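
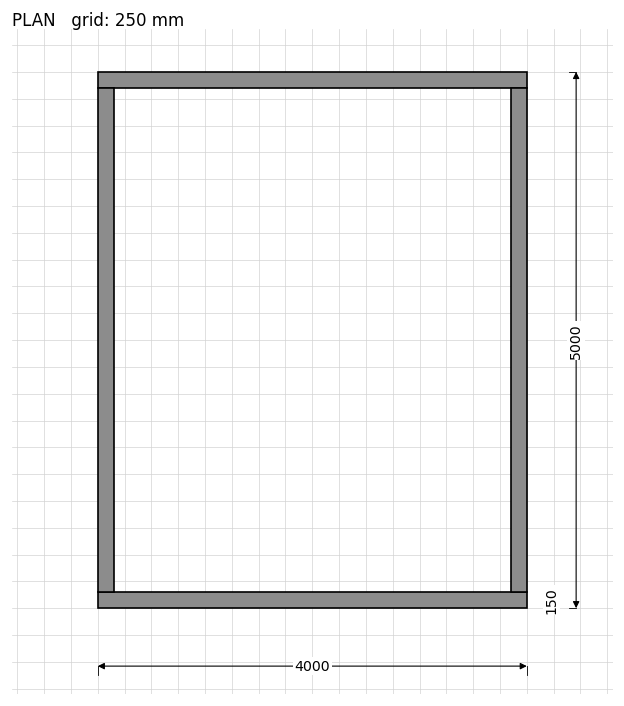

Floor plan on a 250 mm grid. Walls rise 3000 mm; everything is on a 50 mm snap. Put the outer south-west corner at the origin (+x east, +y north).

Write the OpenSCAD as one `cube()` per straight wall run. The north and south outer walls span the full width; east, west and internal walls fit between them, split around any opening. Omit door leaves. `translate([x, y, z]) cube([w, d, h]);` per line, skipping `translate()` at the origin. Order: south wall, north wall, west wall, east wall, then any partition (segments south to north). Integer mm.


cube([4000, 150, 3000]);
translate([0, 4850, 0]) cube([4000, 150, 3000]);
translate([0, 150, 0]) cube([150, 4700, 3000]);
translate([3850, 150, 0]) cube([150, 4700, 3000]);


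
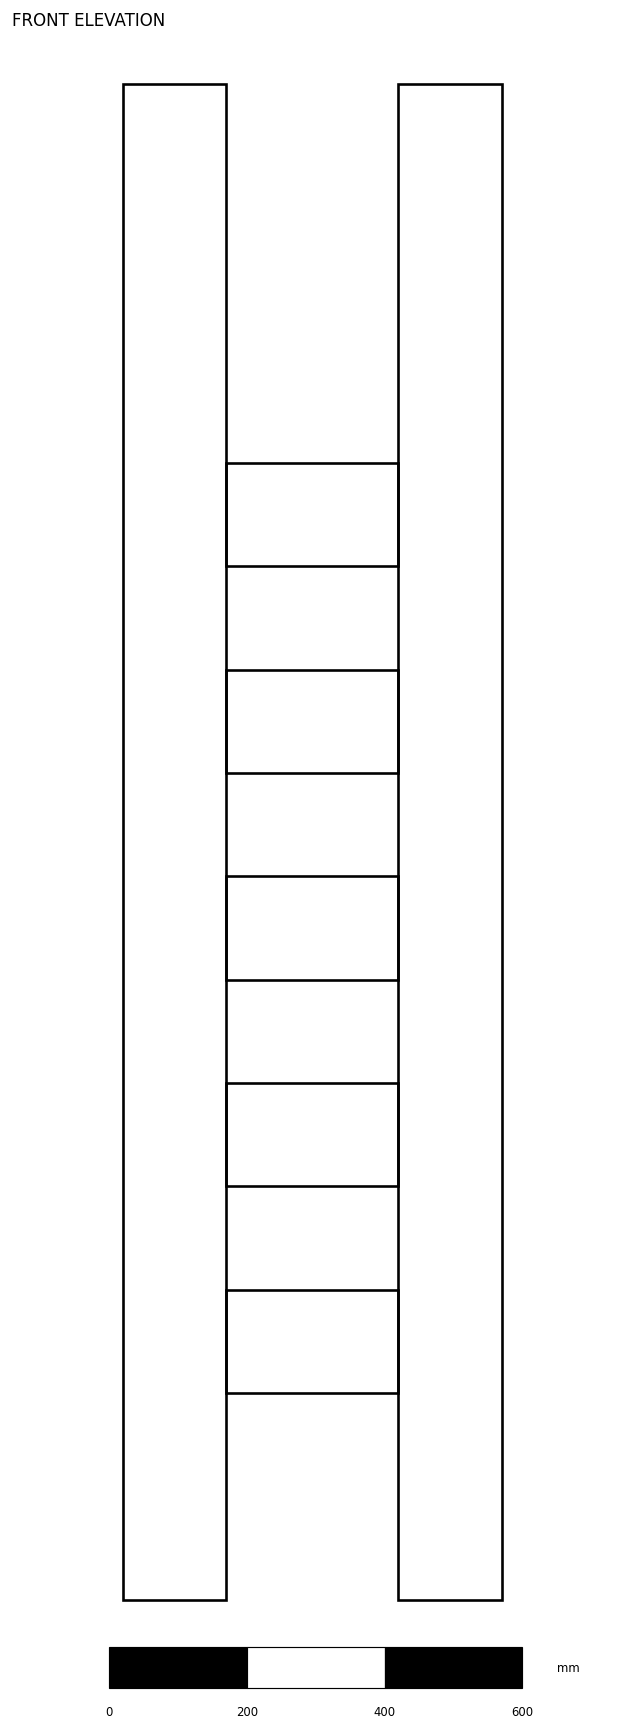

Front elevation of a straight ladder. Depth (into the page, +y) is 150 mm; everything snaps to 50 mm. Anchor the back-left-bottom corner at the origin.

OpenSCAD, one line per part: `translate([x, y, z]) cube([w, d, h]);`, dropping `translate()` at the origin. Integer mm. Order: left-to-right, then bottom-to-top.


cube([150, 150, 2200]);
translate([150, 0, 300]) cube([250, 150, 150]);
translate([150, 0, 600]) cube([250, 150, 150]);
translate([150, 0, 900]) cube([250, 150, 150]);
translate([150, 0, 1200]) cube([250, 150, 150]);
translate([150, 0, 1500]) cube([250, 150, 150]);
translate([400, 0, 0]) cube([150, 150, 2200]);


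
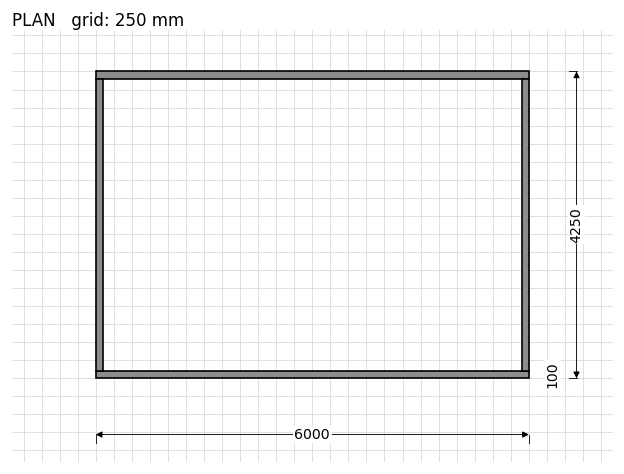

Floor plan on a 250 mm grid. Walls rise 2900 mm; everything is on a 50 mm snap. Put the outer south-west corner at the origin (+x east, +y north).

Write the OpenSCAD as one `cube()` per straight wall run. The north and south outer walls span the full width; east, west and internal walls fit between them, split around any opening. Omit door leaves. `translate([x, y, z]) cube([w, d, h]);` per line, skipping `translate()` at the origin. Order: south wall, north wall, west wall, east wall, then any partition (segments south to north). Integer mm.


cube([6000, 100, 2900]);
translate([0, 4150, 0]) cube([6000, 100, 2900]);
translate([0, 100, 0]) cube([100, 4050, 2900]);
translate([5900, 100, 0]) cube([100, 4050, 2900]);


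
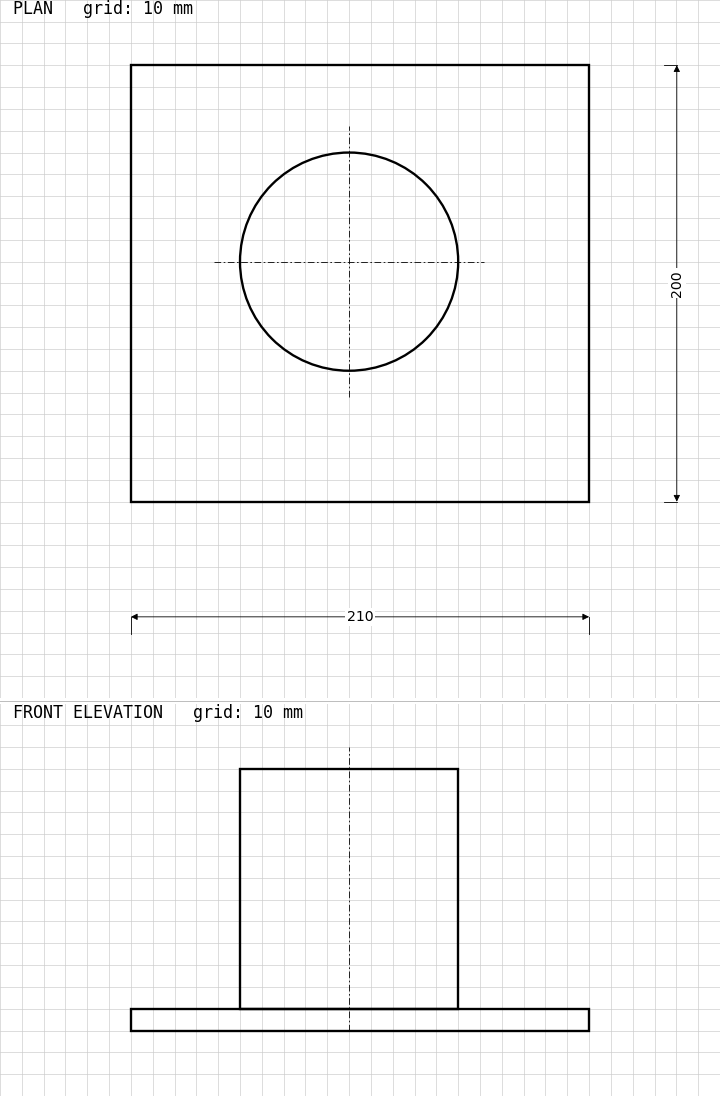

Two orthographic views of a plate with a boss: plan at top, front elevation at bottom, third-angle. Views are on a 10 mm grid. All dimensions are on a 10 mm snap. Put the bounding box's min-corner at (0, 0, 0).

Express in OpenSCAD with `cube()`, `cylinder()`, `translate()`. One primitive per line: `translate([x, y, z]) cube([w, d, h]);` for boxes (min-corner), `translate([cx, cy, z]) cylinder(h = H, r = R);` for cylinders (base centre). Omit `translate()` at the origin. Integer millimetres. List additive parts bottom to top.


cube([210, 200, 10]);
translate([100, 110, 10]) cylinder(h = 110, r = 50);


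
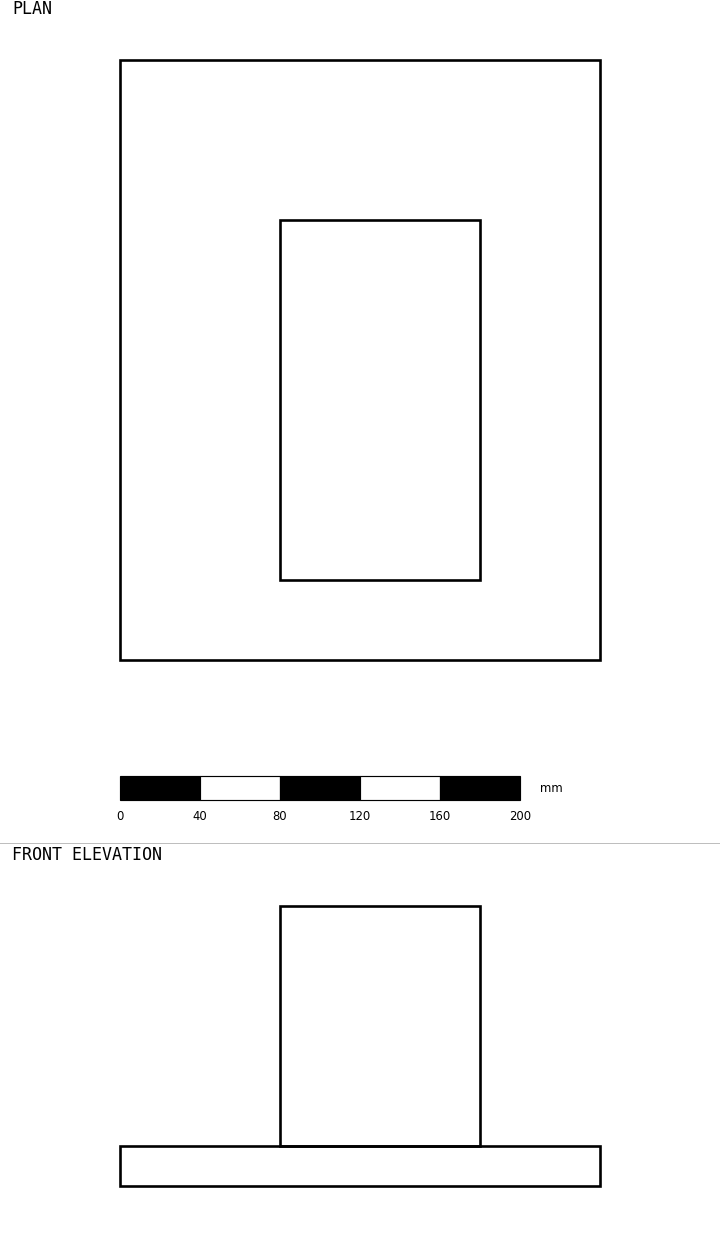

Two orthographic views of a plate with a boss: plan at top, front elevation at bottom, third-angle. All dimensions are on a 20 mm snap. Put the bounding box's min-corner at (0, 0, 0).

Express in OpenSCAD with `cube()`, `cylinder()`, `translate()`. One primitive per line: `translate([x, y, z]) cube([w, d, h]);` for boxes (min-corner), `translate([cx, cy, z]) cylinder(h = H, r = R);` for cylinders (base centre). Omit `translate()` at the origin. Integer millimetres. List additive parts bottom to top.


cube([240, 300, 20]);
translate([80, 40, 20]) cube([100, 180, 120]);


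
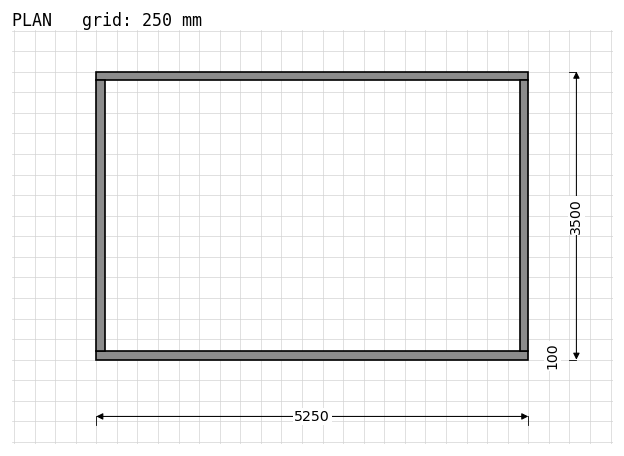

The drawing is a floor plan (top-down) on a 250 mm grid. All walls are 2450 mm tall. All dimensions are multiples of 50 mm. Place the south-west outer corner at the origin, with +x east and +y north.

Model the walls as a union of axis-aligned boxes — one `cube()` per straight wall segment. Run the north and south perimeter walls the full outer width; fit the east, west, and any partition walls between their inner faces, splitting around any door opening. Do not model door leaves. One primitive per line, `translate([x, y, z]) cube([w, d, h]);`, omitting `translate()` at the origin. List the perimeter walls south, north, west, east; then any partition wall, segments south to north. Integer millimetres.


cube([5250, 100, 2450]);
translate([0, 3400, 0]) cube([5250, 100, 2450]);
translate([0, 100, 0]) cube([100, 3300, 2450]);
translate([5150, 100, 0]) cube([100, 3300, 2450]);


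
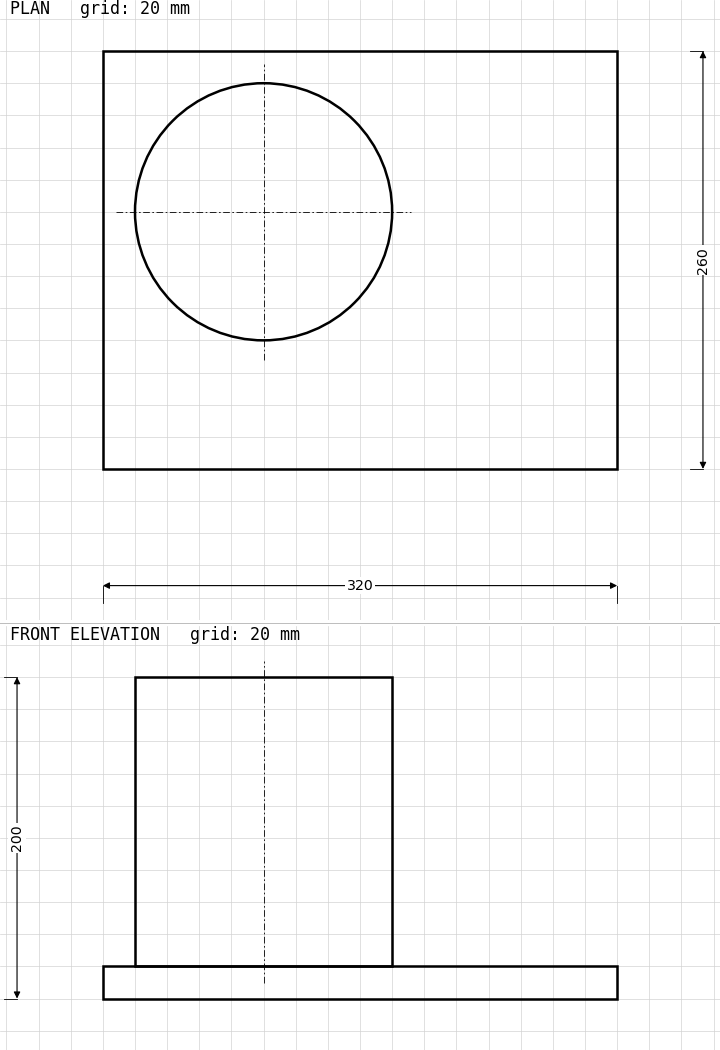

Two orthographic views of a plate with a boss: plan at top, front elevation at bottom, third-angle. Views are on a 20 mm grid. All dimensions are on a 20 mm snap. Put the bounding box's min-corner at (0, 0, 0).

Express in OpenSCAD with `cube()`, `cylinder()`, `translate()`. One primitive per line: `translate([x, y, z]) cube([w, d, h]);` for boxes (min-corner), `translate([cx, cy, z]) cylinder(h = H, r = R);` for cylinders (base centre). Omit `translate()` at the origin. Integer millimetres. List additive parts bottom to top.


cube([320, 260, 20]);
translate([100, 160, 20]) cylinder(h = 180, r = 80);


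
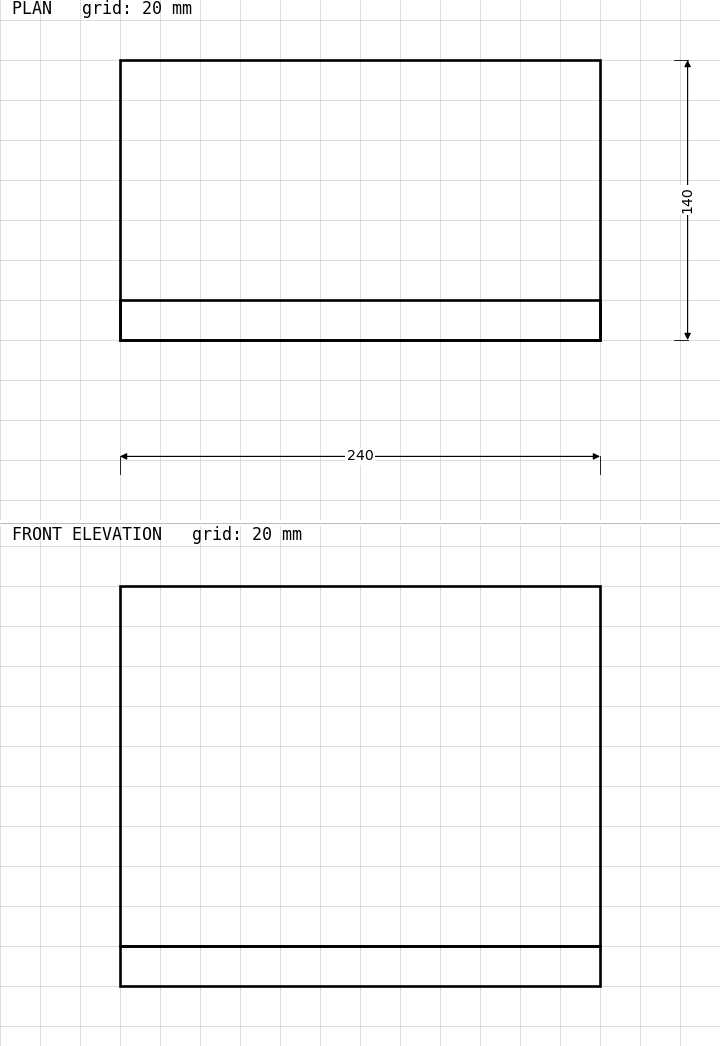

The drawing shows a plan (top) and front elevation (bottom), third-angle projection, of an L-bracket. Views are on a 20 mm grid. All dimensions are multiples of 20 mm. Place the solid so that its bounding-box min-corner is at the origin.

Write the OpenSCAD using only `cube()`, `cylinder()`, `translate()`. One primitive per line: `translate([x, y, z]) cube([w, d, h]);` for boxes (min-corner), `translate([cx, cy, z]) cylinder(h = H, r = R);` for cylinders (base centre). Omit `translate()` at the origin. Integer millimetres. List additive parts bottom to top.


cube([240, 140, 20]);
translate([0, 0, 20]) cube([240, 20, 180]);


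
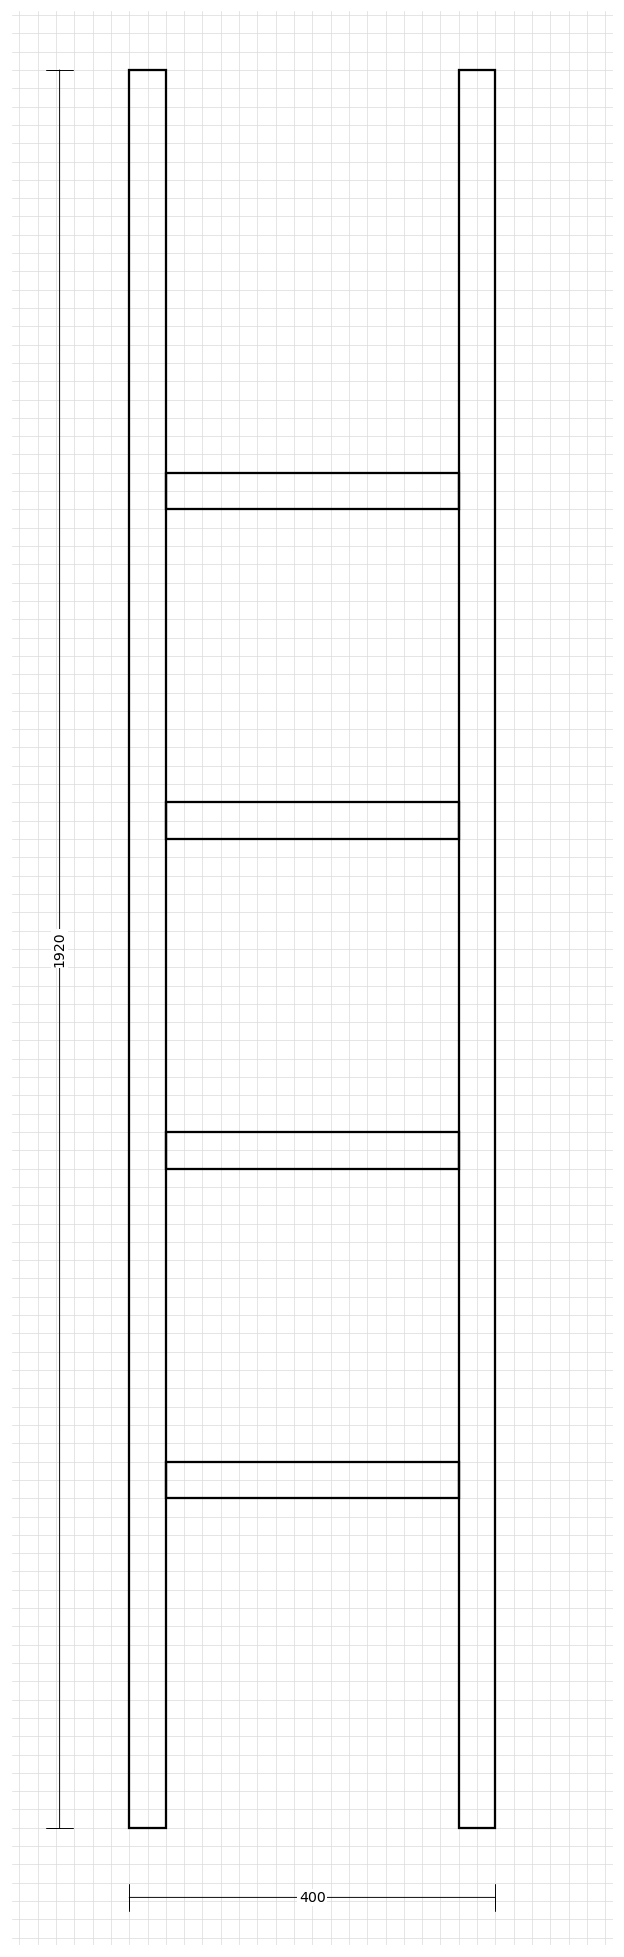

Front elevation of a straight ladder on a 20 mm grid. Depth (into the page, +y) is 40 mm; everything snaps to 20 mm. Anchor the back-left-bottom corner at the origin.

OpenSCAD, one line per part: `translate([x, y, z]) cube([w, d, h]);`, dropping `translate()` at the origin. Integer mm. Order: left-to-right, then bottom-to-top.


cube([40, 40, 1920]);
translate([40, 0, 360]) cube([320, 40, 40]);
translate([40, 0, 720]) cube([320, 40, 40]);
translate([40, 0, 1080]) cube([320, 40, 40]);
translate([40, 0, 1440]) cube([320, 40, 40]);
translate([360, 0, 0]) cube([40, 40, 1920]);


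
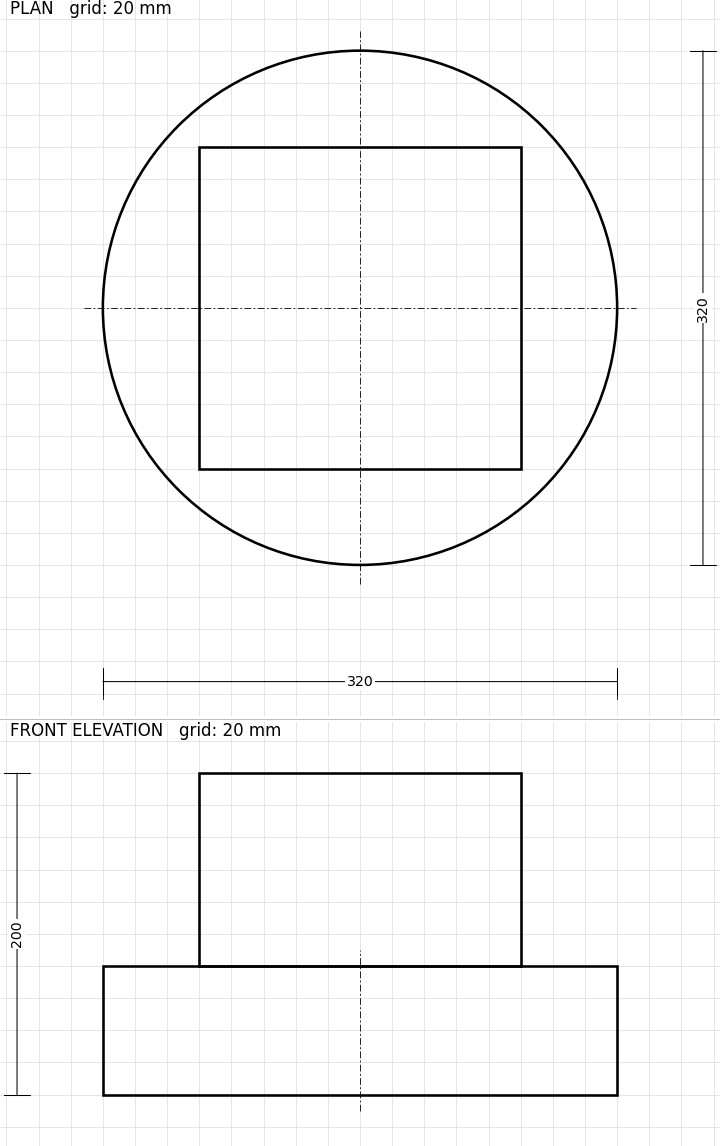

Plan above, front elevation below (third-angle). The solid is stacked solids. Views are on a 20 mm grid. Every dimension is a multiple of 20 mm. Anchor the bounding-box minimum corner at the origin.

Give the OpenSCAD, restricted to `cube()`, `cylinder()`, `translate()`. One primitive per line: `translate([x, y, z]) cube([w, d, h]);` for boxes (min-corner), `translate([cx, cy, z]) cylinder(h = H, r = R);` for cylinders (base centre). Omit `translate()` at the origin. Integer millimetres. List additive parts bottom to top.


translate([160, 160, 0]) cylinder(h = 80, r = 160);
translate([60, 60, 80]) cube([200, 200, 120]);


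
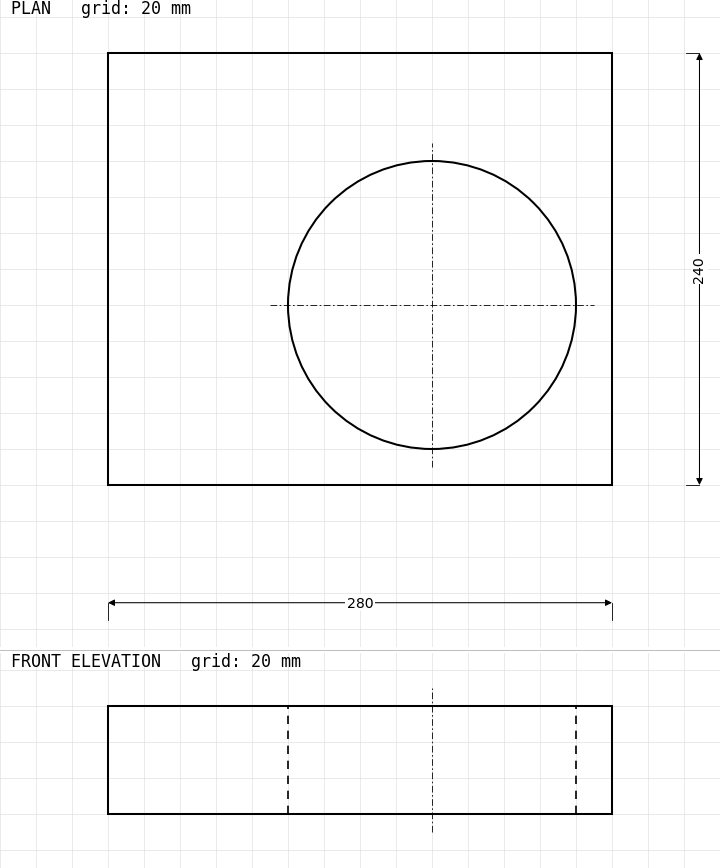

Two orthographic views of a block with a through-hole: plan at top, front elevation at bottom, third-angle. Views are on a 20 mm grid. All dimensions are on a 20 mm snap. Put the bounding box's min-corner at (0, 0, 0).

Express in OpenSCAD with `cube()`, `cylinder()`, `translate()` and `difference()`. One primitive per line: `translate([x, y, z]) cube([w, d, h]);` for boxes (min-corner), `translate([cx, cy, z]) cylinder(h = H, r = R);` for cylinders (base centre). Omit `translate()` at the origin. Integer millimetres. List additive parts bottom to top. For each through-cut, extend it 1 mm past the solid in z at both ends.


difference() {
  cube([280, 240, 60]);
  translate([180, 100, -1]) cylinder(h = 62, r = 80);
}


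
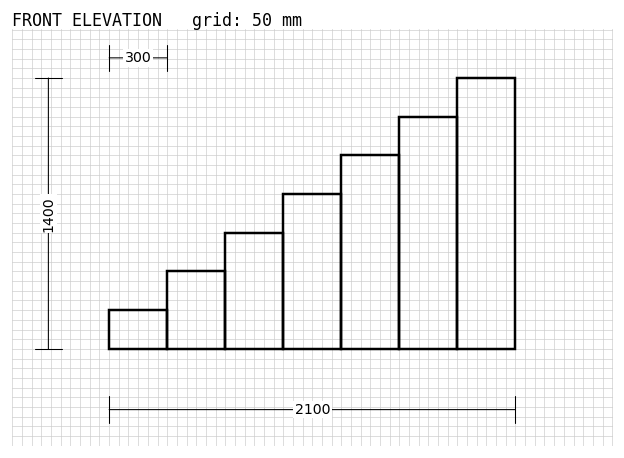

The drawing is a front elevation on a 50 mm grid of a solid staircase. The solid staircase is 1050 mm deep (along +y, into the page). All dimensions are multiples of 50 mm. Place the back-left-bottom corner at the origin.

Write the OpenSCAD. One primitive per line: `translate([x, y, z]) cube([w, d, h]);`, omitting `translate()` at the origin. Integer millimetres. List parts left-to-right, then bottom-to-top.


cube([300, 1050, 200]);
translate([300, 0, 0]) cube([300, 1050, 400]);
translate([600, 0, 0]) cube([300, 1050, 600]);
translate([900, 0, 0]) cube([300, 1050, 800]);
translate([1200, 0, 0]) cube([300, 1050, 1000]);
translate([1500, 0, 0]) cube([300, 1050, 1200]);
translate([1800, 0, 0]) cube([300, 1050, 1400]);


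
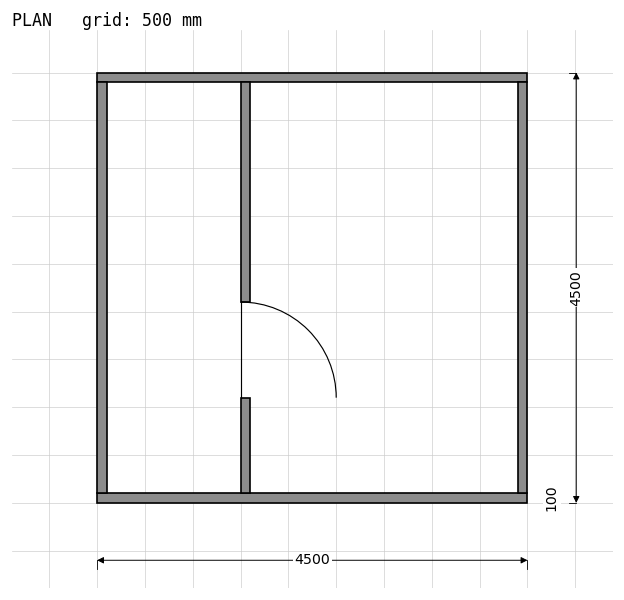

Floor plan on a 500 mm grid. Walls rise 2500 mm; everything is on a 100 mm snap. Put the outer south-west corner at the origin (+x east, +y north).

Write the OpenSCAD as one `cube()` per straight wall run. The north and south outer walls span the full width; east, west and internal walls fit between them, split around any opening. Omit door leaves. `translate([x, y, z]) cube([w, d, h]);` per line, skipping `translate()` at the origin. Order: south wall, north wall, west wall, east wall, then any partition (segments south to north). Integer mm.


cube([4500, 100, 2500]);
translate([0, 4400, 0]) cube([4500, 100, 2500]);
translate([0, 100, 0]) cube([100, 4300, 2500]);
translate([4400, 100, 0]) cube([100, 4300, 2500]);
translate([1500, 100, 0]) cube([100, 1000, 2500]);
translate([1500, 2100, 0]) cube([100, 2300, 2500]);


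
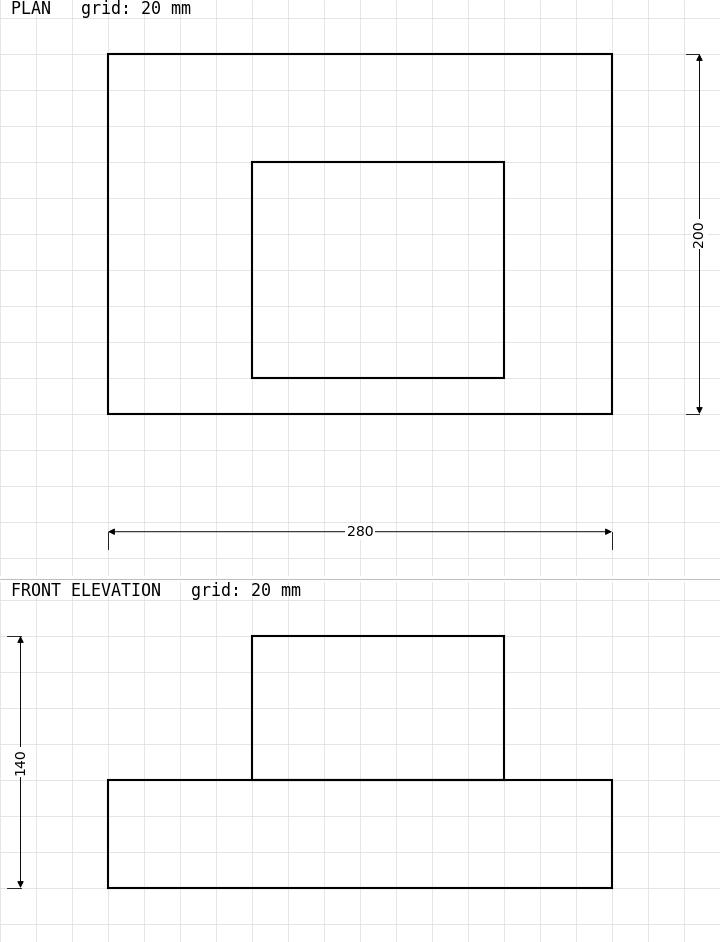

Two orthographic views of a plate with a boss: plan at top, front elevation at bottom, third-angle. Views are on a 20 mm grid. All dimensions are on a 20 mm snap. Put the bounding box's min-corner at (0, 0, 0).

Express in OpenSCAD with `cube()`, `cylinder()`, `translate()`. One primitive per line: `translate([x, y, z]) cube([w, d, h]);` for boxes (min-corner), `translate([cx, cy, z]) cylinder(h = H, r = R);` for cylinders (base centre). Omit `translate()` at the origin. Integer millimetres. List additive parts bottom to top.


cube([280, 200, 60]);
translate([80, 20, 60]) cube([140, 120, 80]);


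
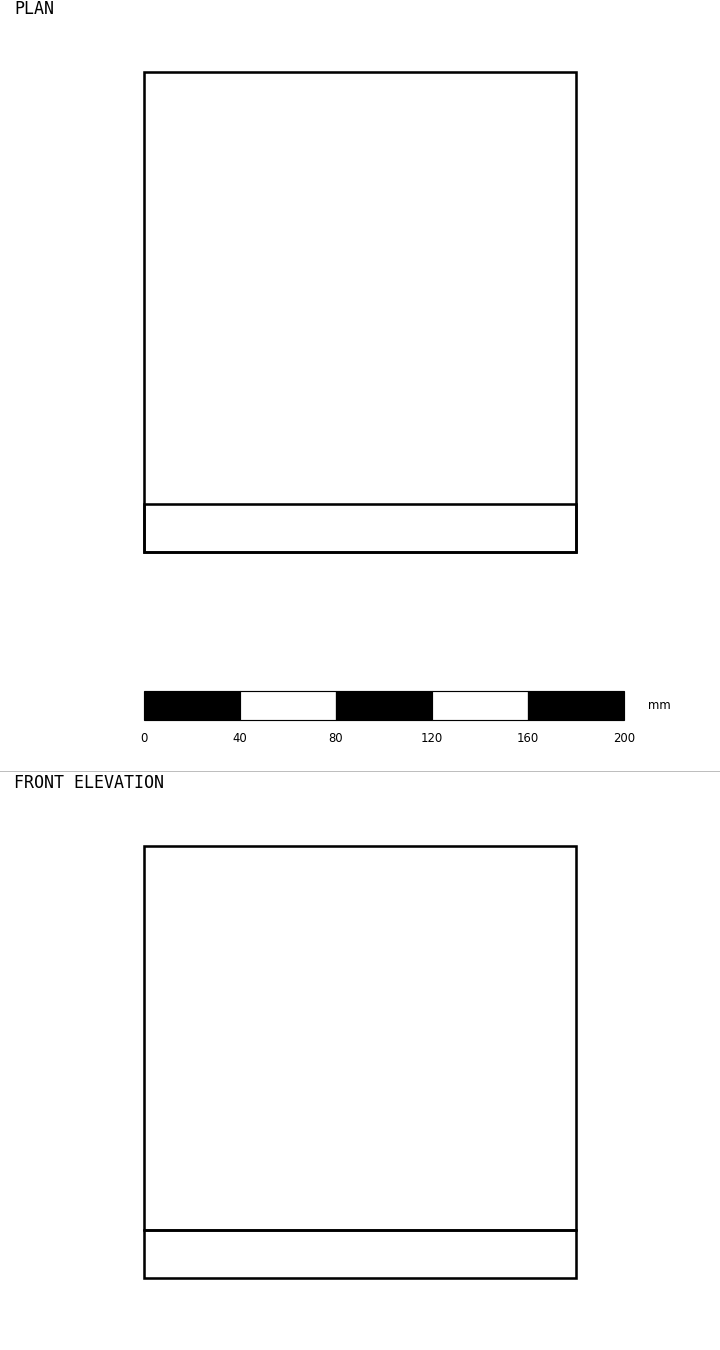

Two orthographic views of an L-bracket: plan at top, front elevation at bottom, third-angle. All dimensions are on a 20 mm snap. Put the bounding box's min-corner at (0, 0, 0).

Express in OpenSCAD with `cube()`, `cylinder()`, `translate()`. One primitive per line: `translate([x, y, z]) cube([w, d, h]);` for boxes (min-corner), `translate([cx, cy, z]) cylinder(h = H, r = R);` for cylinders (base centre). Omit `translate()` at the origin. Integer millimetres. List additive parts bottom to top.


cube([180, 200, 20]);
translate([0, 0, 20]) cube([180, 20, 160]);


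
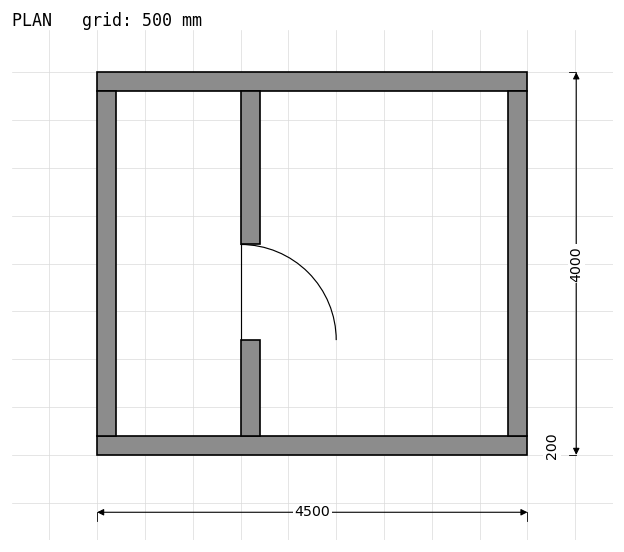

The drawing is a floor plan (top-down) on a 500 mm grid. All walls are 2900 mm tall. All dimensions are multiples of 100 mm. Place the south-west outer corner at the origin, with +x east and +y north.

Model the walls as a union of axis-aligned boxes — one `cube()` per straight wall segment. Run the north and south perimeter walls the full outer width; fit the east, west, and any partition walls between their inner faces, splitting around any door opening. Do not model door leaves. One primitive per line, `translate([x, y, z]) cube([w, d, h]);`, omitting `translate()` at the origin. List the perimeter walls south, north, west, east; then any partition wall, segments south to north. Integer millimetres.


cube([4500, 200, 2900]);
translate([0, 3800, 0]) cube([4500, 200, 2900]);
translate([0, 200, 0]) cube([200, 3600, 2900]);
translate([4300, 200, 0]) cube([200, 3600, 2900]);
translate([1500, 200, 0]) cube([200, 1000, 2900]);
translate([1500, 2200, 0]) cube([200, 1600, 2900]);


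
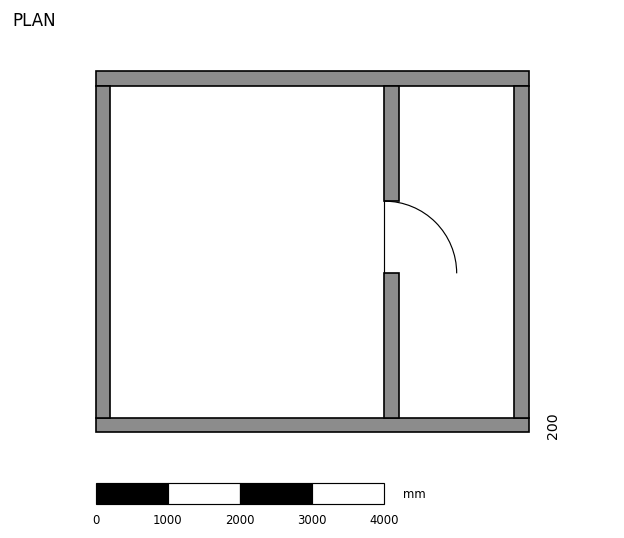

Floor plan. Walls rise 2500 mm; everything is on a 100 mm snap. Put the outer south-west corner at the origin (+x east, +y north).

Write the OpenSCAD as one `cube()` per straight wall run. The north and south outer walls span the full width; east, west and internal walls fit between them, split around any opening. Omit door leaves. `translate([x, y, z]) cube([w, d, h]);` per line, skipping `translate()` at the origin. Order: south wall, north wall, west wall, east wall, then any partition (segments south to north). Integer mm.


cube([6000, 200, 2500]);
translate([0, 4800, 0]) cube([6000, 200, 2500]);
translate([0, 200, 0]) cube([200, 4600, 2500]);
translate([5800, 200, 0]) cube([200, 4600, 2500]);
translate([4000, 200, 0]) cube([200, 2000, 2500]);
translate([4000, 3200, 0]) cube([200, 1600, 2500]);


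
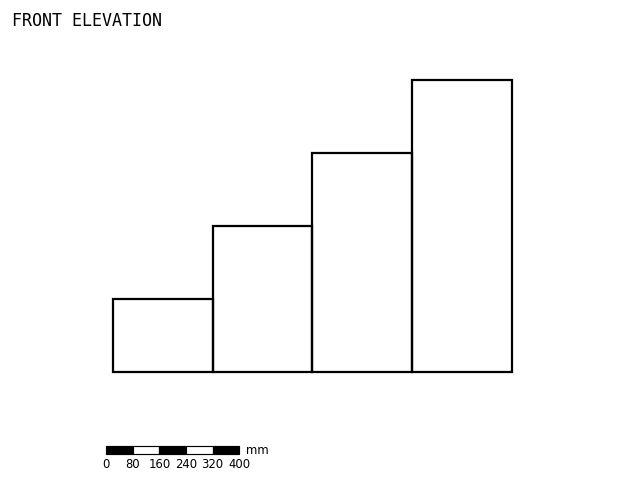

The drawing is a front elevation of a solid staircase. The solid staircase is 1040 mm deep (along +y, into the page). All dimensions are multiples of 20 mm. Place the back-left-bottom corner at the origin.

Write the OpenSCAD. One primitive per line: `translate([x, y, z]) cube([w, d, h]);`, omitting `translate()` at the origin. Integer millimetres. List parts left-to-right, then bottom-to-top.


cube([300, 1040, 220]);
translate([300, 0, 0]) cube([300, 1040, 440]);
translate([600, 0, 0]) cube([300, 1040, 660]);
translate([900, 0, 0]) cube([300, 1040, 880]);


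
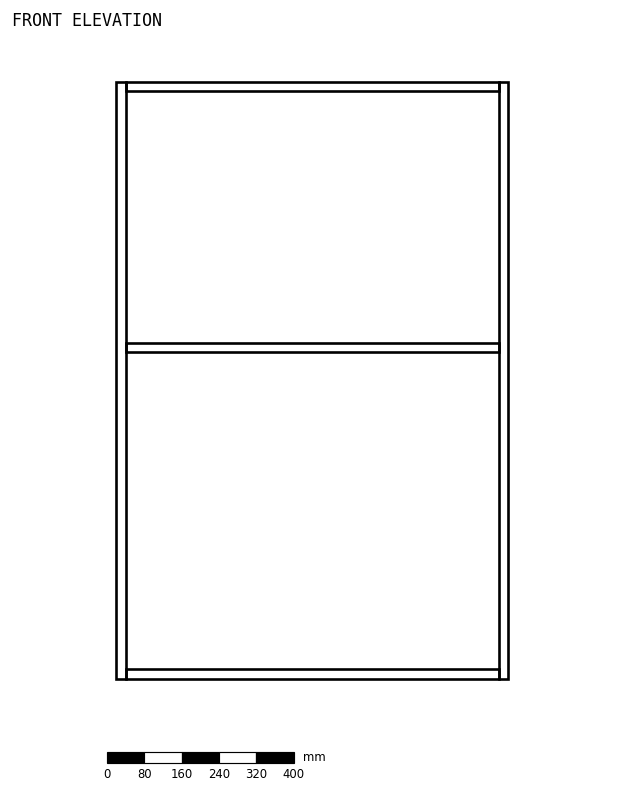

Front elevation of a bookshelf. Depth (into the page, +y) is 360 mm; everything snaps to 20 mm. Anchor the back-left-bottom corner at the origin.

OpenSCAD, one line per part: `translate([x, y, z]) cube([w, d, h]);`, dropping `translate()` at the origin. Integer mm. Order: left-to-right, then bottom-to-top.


cube([20, 360, 1280]);
translate([20, 0, 0]) cube([800, 360, 20]);
translate([20, 0, 700]) cube([800, 360, 20]);
translate([20, 0, 1260]) cube([800, 360, 20]);
translate([820, 0, 0]) cube([20, 360, 1280]);


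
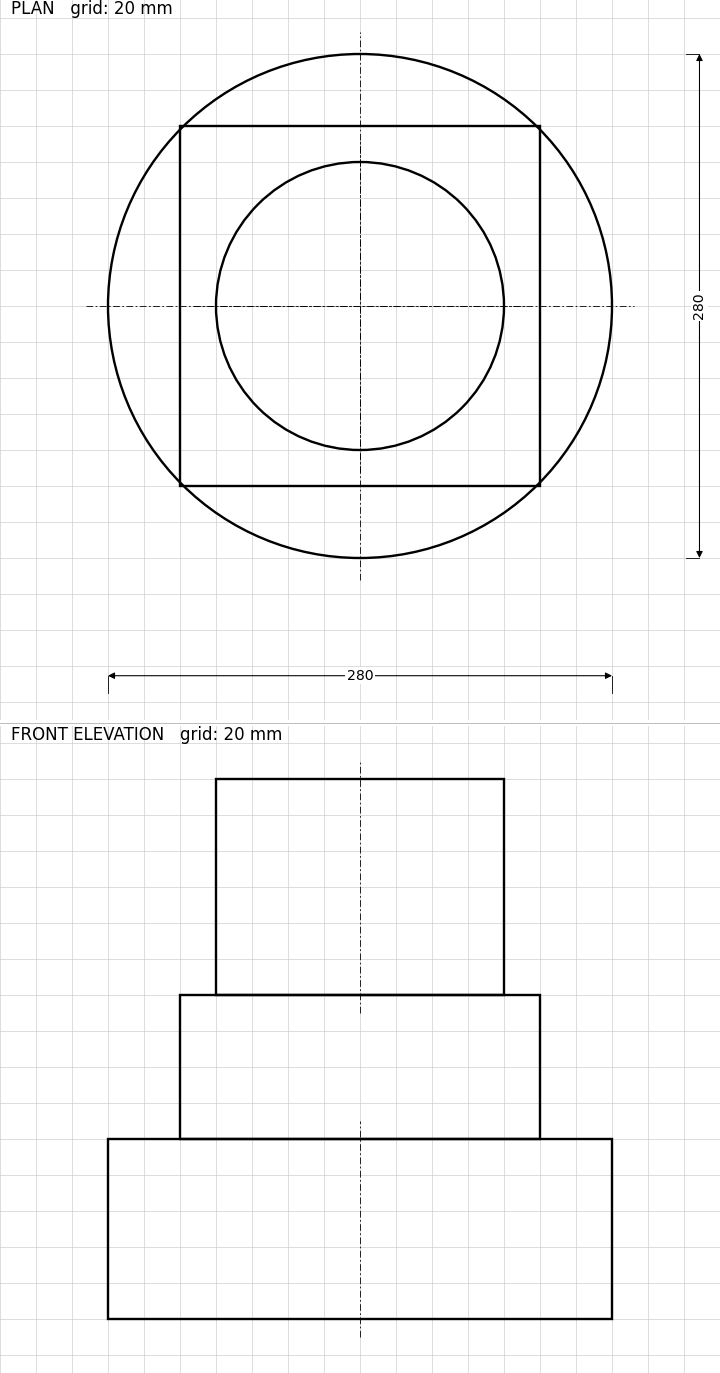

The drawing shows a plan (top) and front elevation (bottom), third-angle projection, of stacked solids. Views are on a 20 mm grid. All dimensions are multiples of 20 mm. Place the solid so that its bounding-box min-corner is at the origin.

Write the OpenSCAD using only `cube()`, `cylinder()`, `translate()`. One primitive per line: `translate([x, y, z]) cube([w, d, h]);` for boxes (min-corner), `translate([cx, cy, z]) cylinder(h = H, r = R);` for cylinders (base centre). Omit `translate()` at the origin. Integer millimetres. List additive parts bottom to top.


translate([140, 140, 0]) cylinder(h = 100, r = 140);
translate([40, 40, 100]) cube([200, 200, 80]);
translate([140, 140, 180]) cylinder(h = 120, r = 80);


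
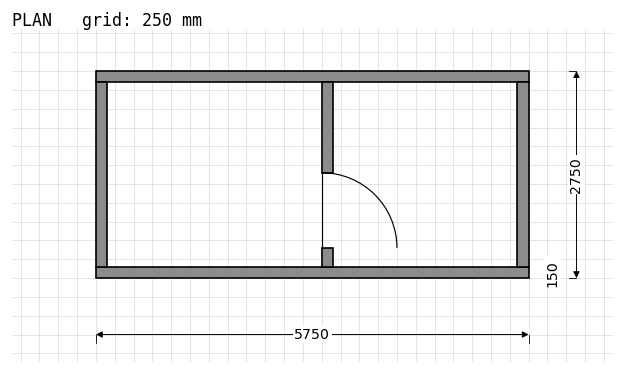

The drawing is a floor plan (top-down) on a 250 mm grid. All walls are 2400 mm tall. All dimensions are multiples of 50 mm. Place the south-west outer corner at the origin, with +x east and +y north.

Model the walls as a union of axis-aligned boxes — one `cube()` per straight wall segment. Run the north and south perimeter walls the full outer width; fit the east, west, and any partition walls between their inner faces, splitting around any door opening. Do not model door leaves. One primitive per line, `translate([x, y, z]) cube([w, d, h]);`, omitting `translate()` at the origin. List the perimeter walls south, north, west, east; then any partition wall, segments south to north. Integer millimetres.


cube([5750, 150, 2400]);
translate([0, 2600, 0]) cube([5750, 150, 2400]);
translate([0, 150, 0]) cube([150, 2450, 2400]);
translate([5600, 150, 0]) cube([150, 2450, 2400]);
translate([3000, 150, 0]) cube([150, 250, 2400]);
translate([3000, 1400, 0]) cube([150, 1200, 2400]);


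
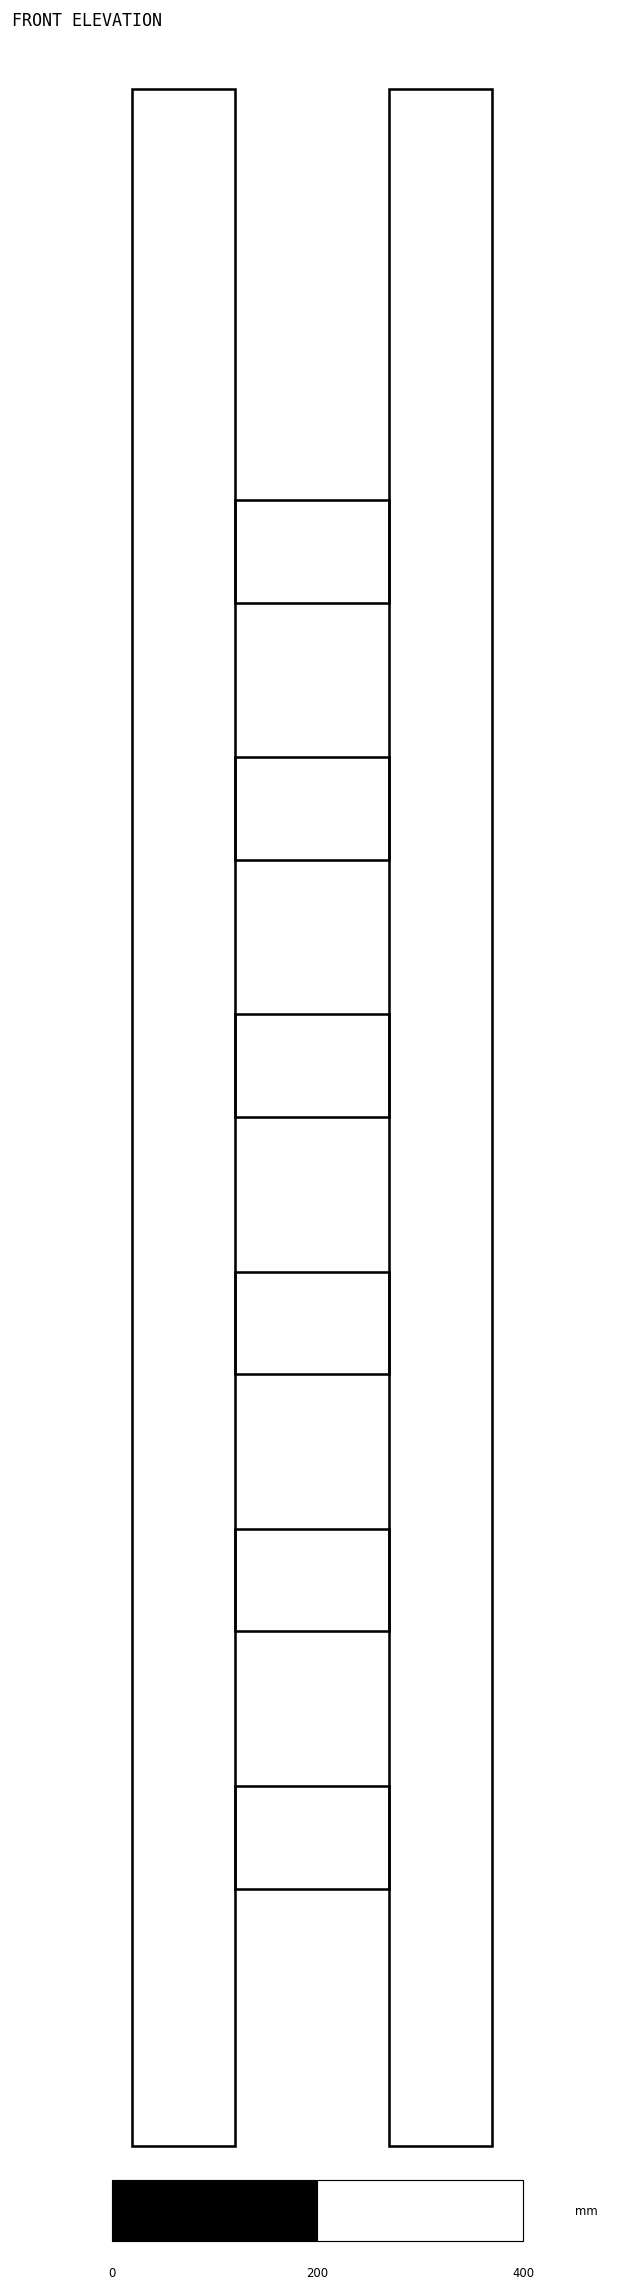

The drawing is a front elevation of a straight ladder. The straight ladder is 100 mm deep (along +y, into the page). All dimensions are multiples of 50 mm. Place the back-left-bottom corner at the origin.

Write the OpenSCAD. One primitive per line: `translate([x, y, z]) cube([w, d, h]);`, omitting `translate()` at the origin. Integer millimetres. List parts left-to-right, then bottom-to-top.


cube([100, 100, 2000]);
translate([100, 0, 250]) cube([150, 100, 100]);
translate([100, 0, 500]) cube([150, 100, 100]);
translate([100, 0, 750]) cube([150, 100, 100]);
translate([100, 0, 1000]) cube([150, 100, 100]);
translate([100, 0, 1250]) cube([150, 100, 100]);
translate([100, 0, 1500]) cube([150, 100, 100]);
translate([250, 0, 0]) cube([100, 100, 2000]);


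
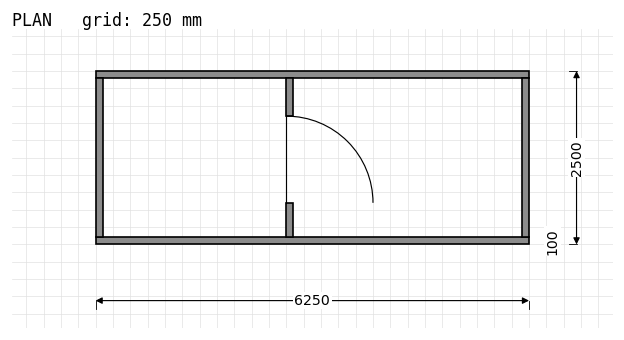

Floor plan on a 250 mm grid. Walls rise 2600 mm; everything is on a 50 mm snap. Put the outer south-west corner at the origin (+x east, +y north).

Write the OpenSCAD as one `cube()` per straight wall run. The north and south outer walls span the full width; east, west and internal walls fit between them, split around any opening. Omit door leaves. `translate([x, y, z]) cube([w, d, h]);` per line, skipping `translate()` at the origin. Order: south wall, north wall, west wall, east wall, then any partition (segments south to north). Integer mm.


cube([6250, 100, 2600]);
translate([0, 2400, 0]) cube([6250, 100, 2600]);
translate([0, 100, 0]) cube([100, 2300, 2600]);
translate([6150, 100, 0]) cube([100, 2300, 2600]);
translate([2750, 100, 0]) cube([100, 500, 2600]);
translate([2750, 1850, 0]) cube([100, 550, 2600]);


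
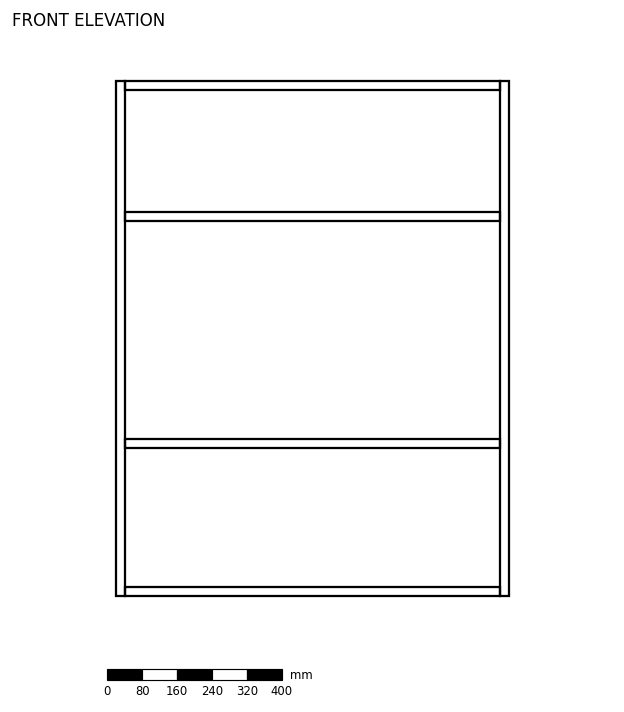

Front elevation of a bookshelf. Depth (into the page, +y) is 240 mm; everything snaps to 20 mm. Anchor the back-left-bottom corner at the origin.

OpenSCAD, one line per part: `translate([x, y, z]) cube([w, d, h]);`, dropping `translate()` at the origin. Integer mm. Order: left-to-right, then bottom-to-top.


cube([20, 240, 1180]);
translate([20, 0, 0]) cube([860, 240, 20]);
translate([20, 0, 340]) cube([860, 240, 20]);
translate([20, 0, 860]) cube([860, 240, 20]);
translate([20, 0, 1160]) cube([860, 240, 20]);
translate([880, 0, 0]) cube([20, 240, 1180]);


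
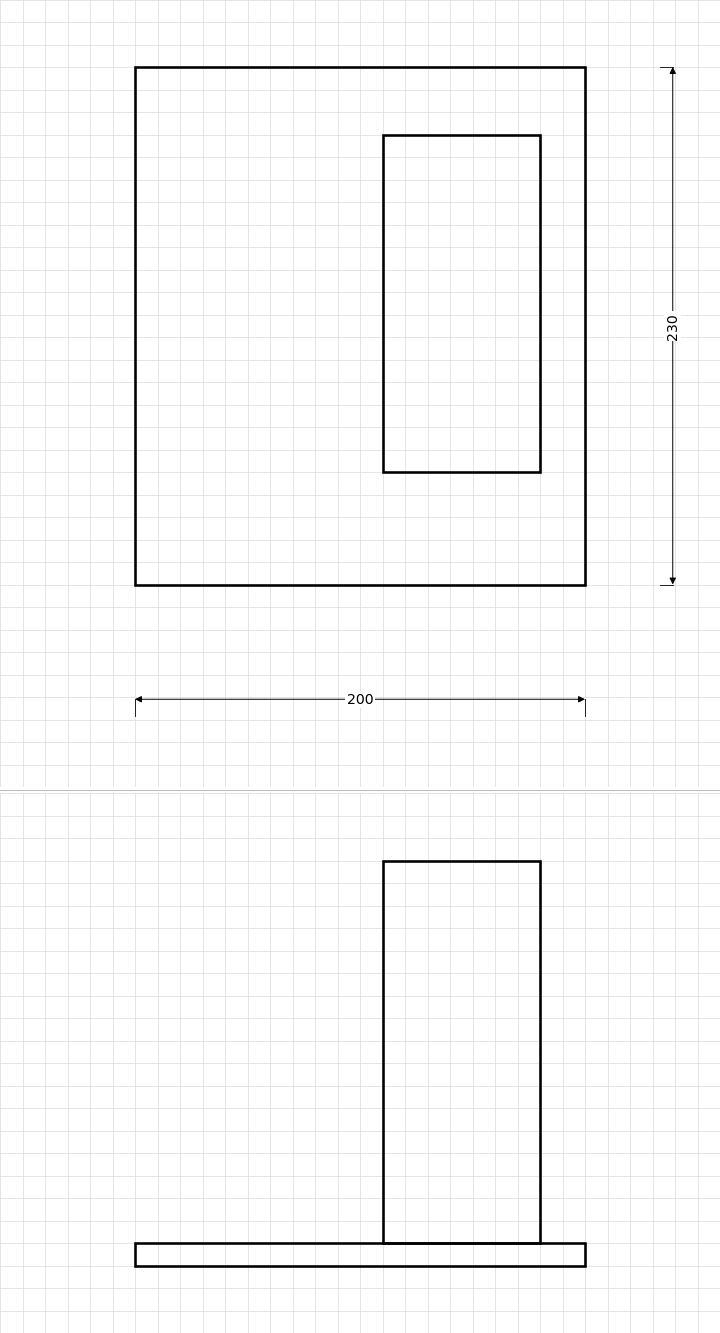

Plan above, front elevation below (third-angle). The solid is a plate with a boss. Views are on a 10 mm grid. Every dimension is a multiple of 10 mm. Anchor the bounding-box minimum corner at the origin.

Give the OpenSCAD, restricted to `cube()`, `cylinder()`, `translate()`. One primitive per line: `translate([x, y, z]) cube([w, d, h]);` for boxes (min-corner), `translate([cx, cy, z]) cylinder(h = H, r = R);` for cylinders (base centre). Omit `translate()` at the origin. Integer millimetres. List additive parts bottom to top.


cube([200, 230, 10]);
translate([110, 50, 10]) cube([70, 150, 170]);


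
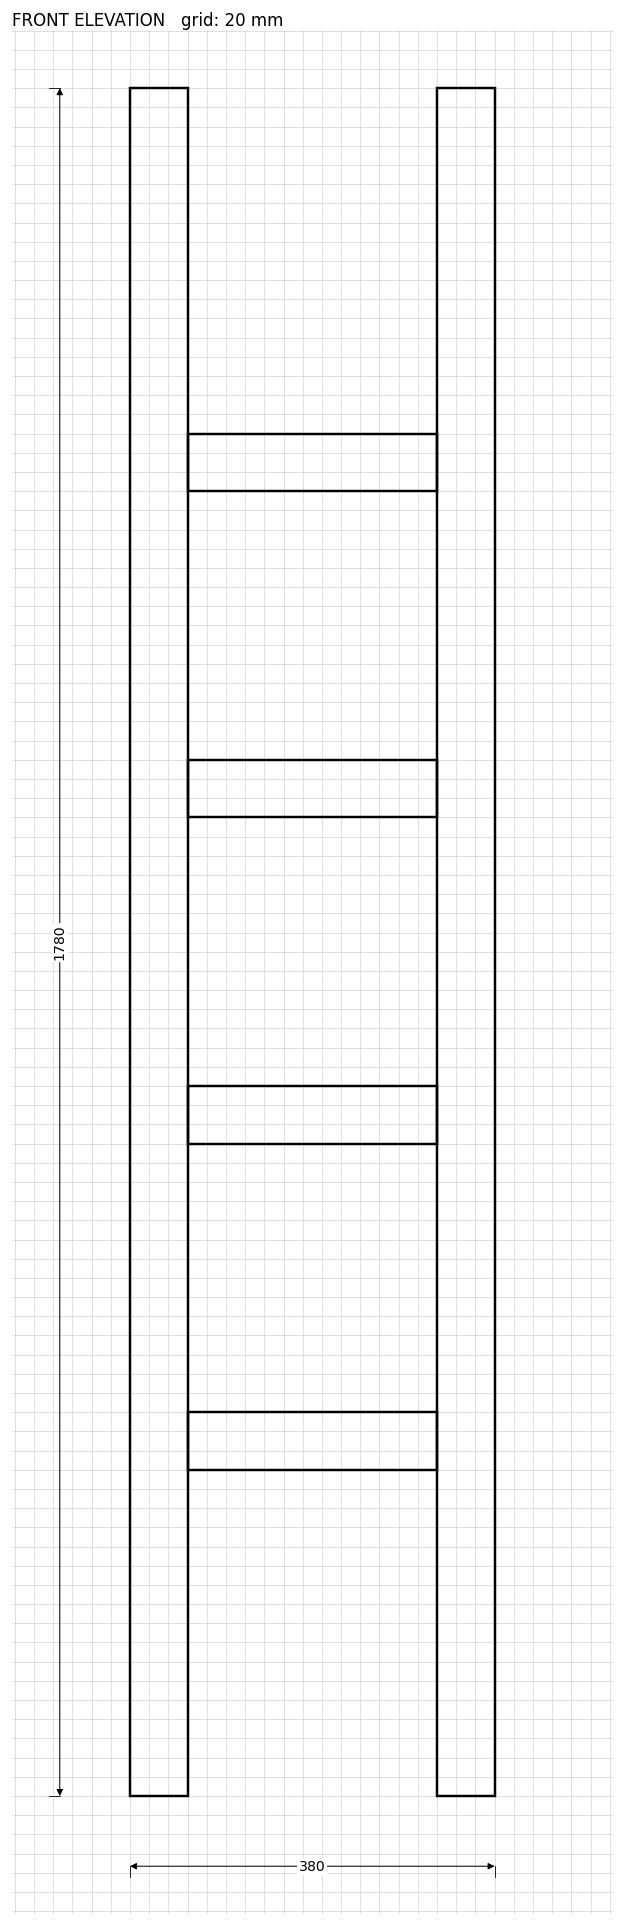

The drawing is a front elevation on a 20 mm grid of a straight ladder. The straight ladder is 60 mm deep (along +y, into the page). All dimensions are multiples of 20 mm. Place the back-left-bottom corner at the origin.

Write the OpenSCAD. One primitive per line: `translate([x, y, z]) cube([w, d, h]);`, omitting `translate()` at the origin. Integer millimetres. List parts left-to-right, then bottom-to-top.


cube([60, 60, 1780]);
translate([60, 0, 340]) cube([260, 60, 60]);
translate([60, 0, 680]) cube([260, 60, 60]);
translate([60, 0, 1020]) cube([260, 60, 60]);
translate([60, 0, 1360]) cube([260, 60, 60]);
translate([320, 0, 0]) cube([60, 60, 1780]);


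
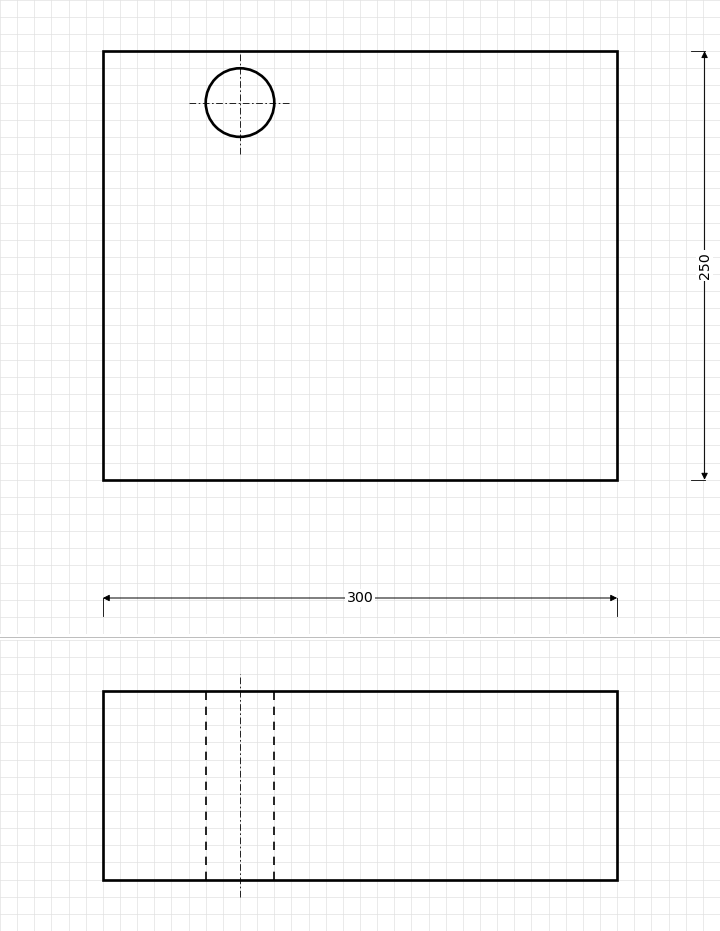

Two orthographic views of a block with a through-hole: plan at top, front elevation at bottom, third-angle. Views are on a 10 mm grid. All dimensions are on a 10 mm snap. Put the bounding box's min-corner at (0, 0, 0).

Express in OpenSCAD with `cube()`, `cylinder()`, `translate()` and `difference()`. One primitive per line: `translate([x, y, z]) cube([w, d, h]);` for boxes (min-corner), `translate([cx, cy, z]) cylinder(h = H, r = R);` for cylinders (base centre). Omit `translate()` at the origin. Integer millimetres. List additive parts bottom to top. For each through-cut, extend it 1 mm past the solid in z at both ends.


difference() {
  cube([300, 250, 110]);
  translate([80, 220, -1]) cylinder(h = 112, r = 20);
}


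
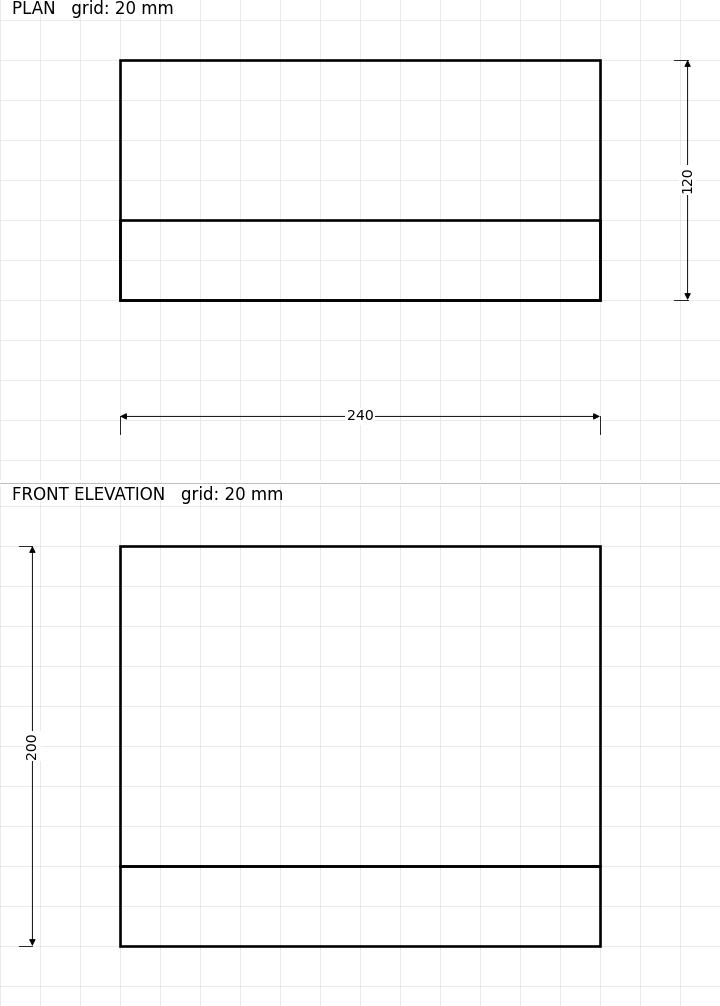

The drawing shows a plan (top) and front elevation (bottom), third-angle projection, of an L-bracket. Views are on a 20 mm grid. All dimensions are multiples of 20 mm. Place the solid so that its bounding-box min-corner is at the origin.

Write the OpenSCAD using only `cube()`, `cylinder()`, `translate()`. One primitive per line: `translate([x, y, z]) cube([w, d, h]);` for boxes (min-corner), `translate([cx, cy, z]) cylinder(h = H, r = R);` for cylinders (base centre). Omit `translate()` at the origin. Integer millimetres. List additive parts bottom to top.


cube([240, 120, 40]);
translate([0, 0, 40]) cube([240, 40, 160]);


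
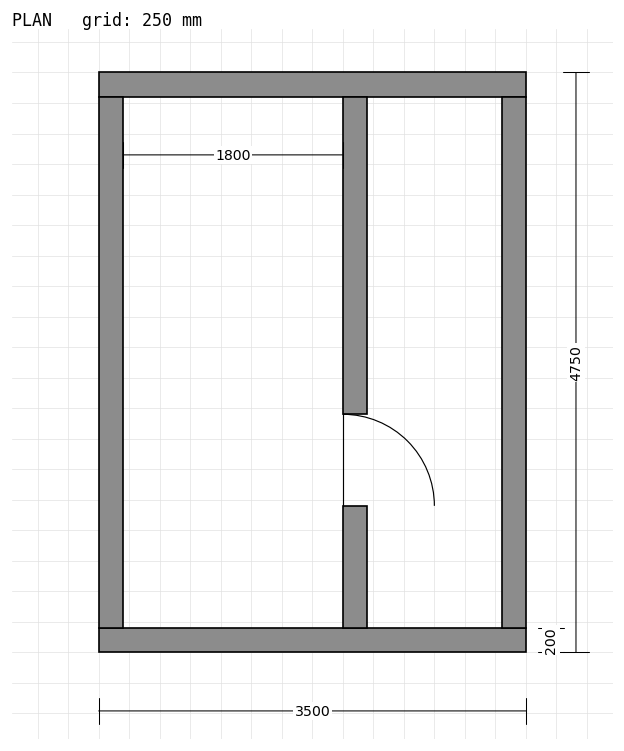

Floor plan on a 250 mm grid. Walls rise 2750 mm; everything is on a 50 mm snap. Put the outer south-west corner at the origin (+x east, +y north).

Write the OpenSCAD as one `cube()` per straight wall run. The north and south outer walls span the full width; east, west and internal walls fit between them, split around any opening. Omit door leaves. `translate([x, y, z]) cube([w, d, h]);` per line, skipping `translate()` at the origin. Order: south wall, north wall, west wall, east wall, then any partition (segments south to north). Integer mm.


cube([3500, 200, 2750]);
translate([0, 4550, 0]) cube([3500, 200, 2750]);
translate([0, 200, 0]) cube([200, 4350, 2750]);
translate([3300, 200, 0]) cube([200, 4350, 2750]);
translate([2000, 200, 0]) cube([200, 1000, 2750]);
translate([2000, 1950, 0]) cube([200, 2600, 2750]);


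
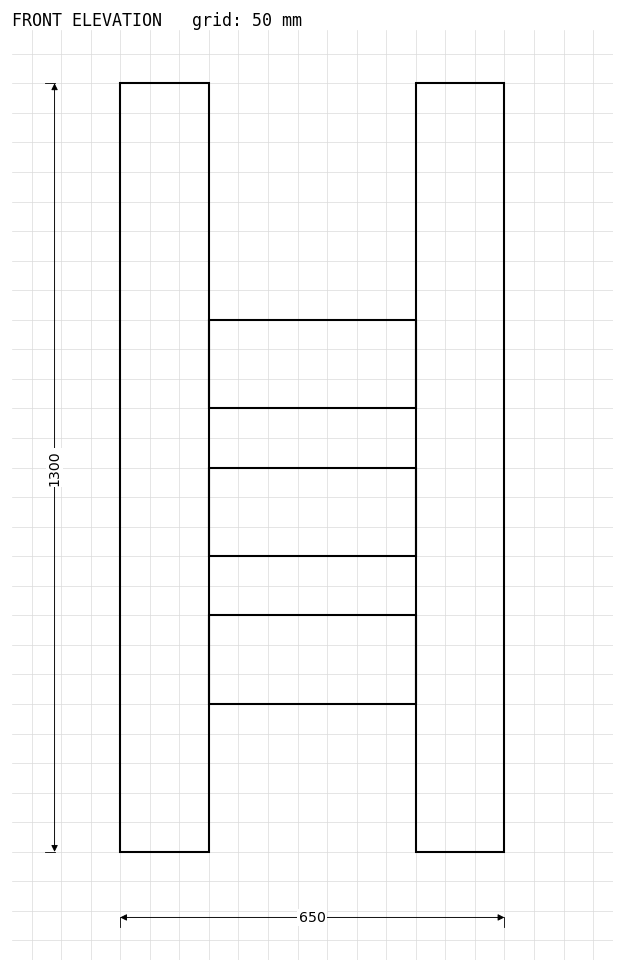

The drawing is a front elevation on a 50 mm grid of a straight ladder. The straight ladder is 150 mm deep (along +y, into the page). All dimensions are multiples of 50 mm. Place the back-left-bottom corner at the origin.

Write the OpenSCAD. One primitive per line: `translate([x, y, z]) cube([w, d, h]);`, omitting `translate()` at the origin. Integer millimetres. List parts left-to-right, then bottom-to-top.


cube([150, 150, 1300]);
translate([150, 0, 250]) cube([350, 150, 150]);
translate([150, 0, 500]) cube([350, 150, 150]);
translate([150, 0, 750]) cube([350, 150, 150]);
translate([500, 0, 0]) cube([150, 150, 1300]);


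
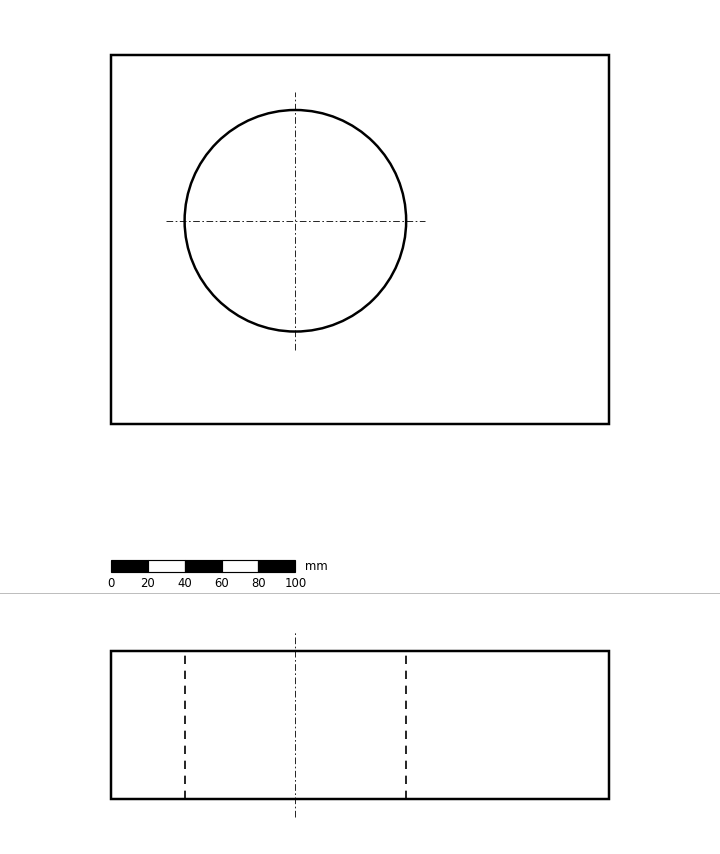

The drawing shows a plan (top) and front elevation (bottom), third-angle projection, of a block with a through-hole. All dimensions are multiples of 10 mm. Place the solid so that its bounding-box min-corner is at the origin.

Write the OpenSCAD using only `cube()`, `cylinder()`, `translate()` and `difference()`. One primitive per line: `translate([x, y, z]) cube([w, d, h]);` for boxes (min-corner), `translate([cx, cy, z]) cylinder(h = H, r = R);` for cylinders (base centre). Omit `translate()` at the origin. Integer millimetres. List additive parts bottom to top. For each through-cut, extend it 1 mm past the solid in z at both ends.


difference() {
  cube([270, 200, 80]);
  translate([100, 110, -1]) cylinder(h = 82, r = 60);
}


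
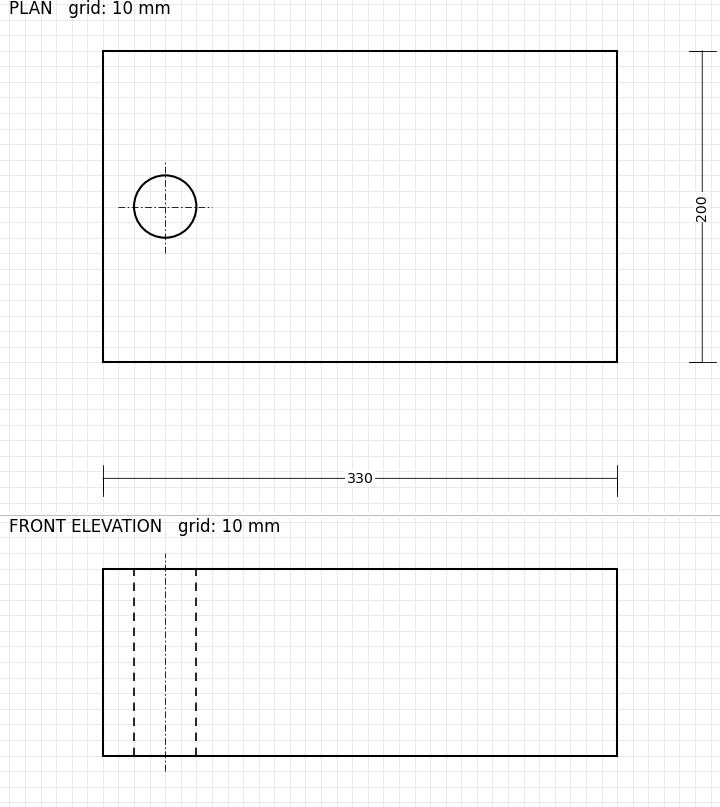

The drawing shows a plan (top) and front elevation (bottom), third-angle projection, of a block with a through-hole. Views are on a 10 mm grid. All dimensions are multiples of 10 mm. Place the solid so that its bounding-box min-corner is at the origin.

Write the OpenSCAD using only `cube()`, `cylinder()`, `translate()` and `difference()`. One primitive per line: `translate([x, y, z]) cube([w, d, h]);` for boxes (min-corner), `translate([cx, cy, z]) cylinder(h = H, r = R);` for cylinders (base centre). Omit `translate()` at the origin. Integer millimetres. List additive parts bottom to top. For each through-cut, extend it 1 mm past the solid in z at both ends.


difference() {
  cube([330, 200, 120]);
  translate([40, 100, -1]) cylinder(h = 122, r = 20);
}


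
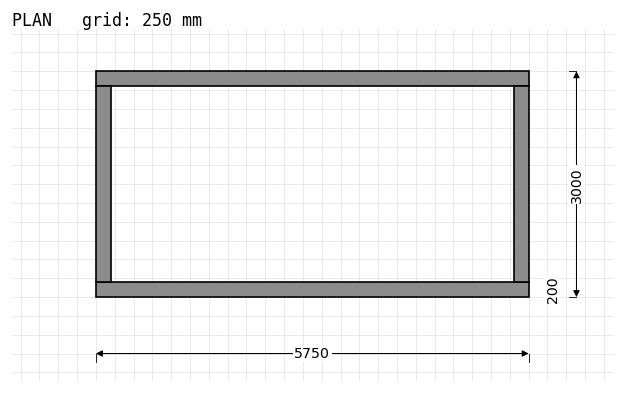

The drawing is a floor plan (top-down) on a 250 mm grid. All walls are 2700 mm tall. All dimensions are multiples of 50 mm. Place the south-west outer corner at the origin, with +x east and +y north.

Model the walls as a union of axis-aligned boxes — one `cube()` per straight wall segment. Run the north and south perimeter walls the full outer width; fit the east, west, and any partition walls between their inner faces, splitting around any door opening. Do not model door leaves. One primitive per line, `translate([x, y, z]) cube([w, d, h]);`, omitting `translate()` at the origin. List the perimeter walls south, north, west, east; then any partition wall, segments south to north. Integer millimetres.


cube([5750, 200, 2700]);
translate([0, 2800, 0]) cube([5750, 200, 2700]);
translate([0, 200, 0]) cube([200, 2600, 2700]);
translate([5550, 200, 0]) cube([200, 2600, 2700]);


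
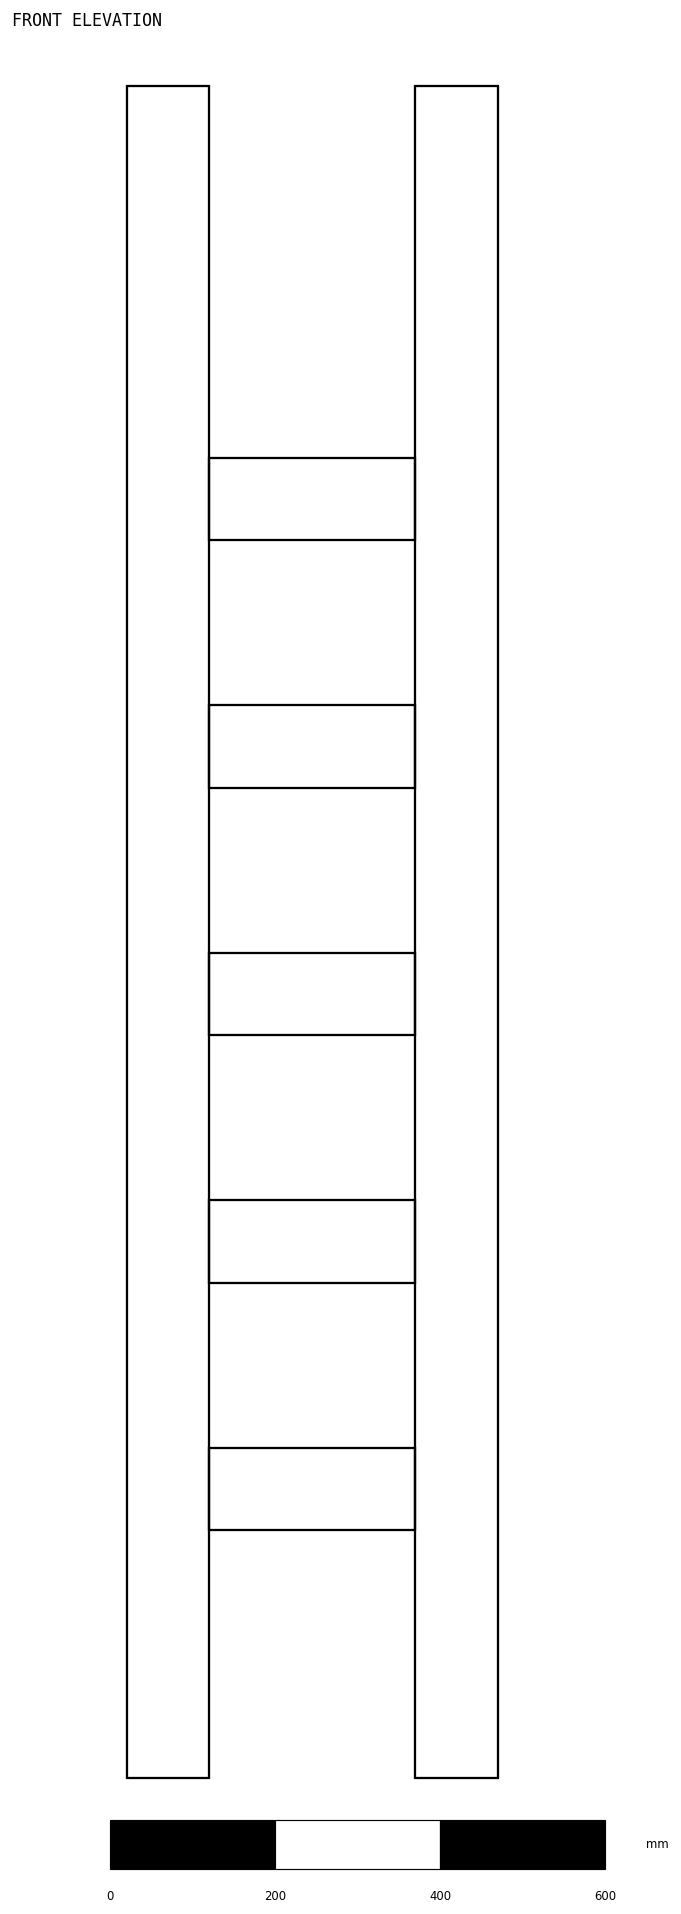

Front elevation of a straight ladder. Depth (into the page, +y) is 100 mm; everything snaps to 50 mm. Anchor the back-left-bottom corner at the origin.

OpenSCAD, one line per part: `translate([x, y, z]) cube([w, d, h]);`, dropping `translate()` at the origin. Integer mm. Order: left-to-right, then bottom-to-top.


cube([100, 100, 2050]);
translate([100, 0, 300]) cube([250, 100, 100]);
translate([100, 0, 600]) cube([250, 100, 100]);
translate([100, 0, 900]) cube([250, 100, 100]);
translate([100, 0, 1200]) cube([250, 100, 100]);
translate([100, 0, 1500]) cube([250, 100, 100]);
translate([350, 0, 0]) cube([100, 100, 2050]);
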